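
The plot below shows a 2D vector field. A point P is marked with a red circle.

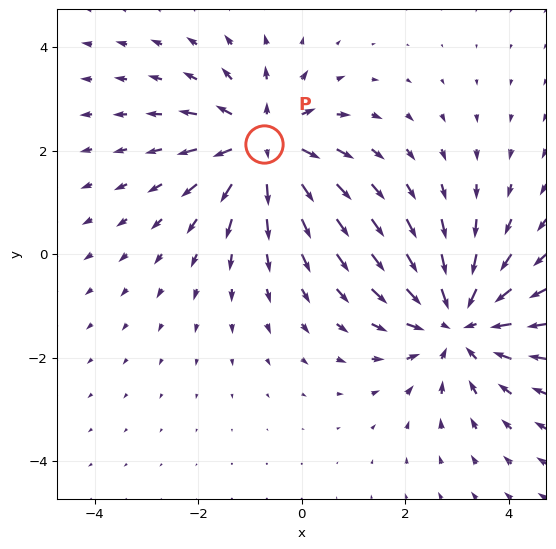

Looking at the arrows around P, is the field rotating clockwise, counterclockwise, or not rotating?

Near P at (-0.7, 2.1) the arrows show no circulation. The curl there is ≈0.

not rotating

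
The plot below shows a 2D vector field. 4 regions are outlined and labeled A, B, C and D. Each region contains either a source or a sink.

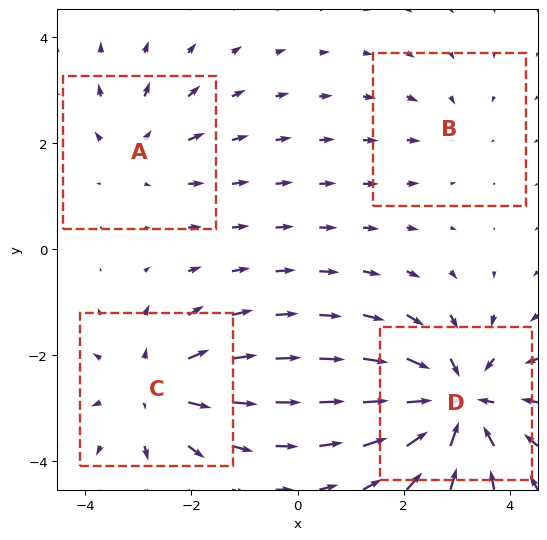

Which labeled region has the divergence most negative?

Divergence at each region's feature centre — A: about +3, B: about -2, C: about +4, D: about -6. Region D is most negative.

D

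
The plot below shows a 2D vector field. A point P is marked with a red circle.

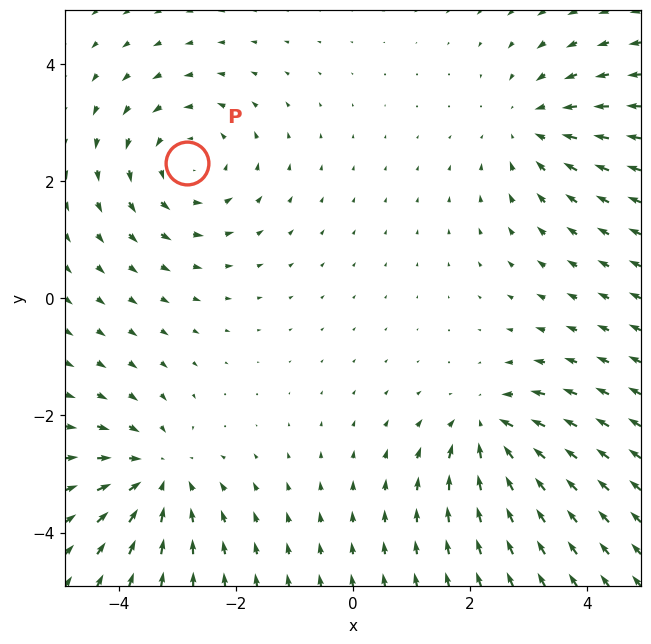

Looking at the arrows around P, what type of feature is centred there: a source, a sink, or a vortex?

At P (-2.8, 2.3) the arrows circulate counterclockwise. Divergence ≈0, curl about +4 — near-zero divergence with nonzero curl is a vortex.

vortex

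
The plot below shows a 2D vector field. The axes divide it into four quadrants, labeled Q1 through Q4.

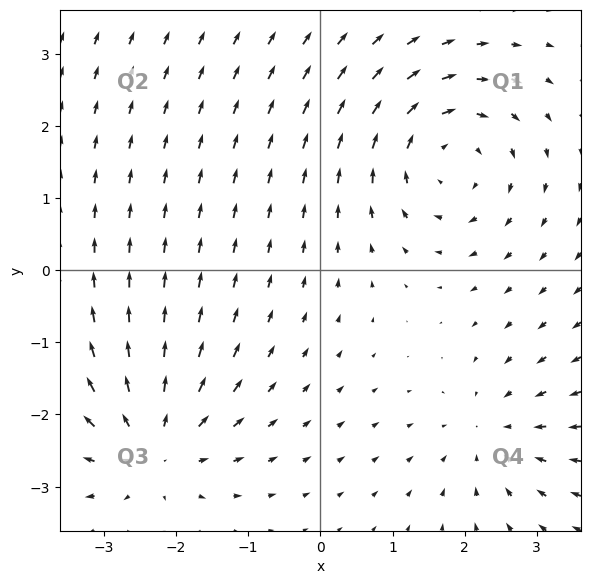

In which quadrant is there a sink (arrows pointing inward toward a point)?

The sink sits at approximately (2.4, -2.3), which lies in quadrant Q4. The divergence there is about -3, negative as expected for a sink.

Q4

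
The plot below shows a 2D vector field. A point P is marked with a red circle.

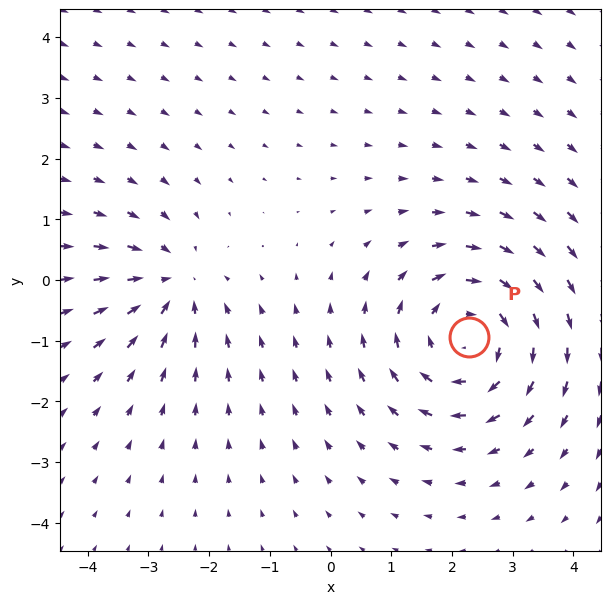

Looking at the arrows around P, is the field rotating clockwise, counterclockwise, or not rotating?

Near P at (2.3, -0.9) the arrows circulate clockwise. The curl (z-component) there is about -4; negative curl means clockwise rotation.

clockwise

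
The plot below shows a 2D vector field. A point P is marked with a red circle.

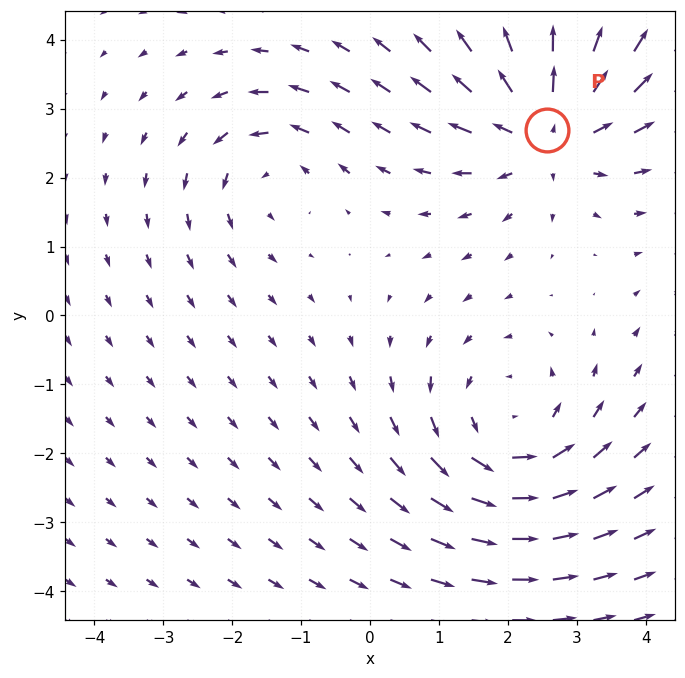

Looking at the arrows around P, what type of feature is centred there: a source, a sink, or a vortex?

source

At P (2.6, 2.7) the arrows spread outward. Divergence about +5, curl ≈0 — positive divergence with near-zero curl is a source.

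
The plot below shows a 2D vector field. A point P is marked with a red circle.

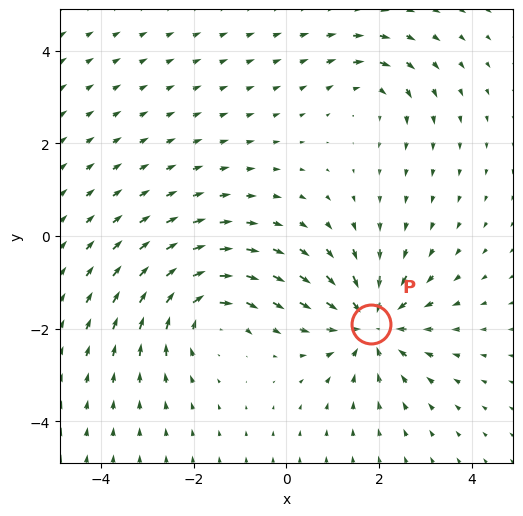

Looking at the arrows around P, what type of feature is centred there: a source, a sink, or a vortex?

sink

At P (1.8, -1.9) the arrows converge inward. Divergence about -5, curl ≈0 — negative divergence with near-zero curl is a sink.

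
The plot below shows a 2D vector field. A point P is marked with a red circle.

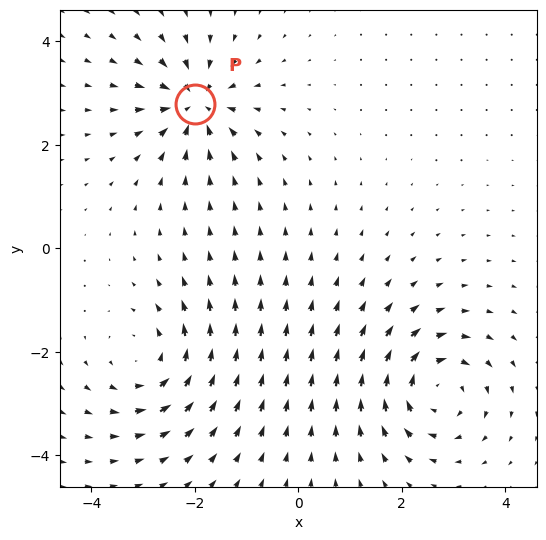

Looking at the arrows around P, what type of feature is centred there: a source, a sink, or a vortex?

sink

At P (-2.0, 2.8) the arrows converge inward. Divergence about -6, curl ≈0 — negative divergence with near-zero curl is a sink.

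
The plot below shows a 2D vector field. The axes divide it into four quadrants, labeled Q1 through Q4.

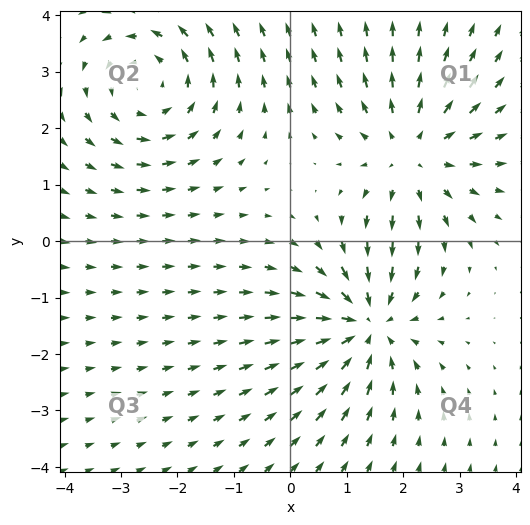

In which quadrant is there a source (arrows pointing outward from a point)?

Q1

The source sits at approximately (2.2, 1.6), which lies in quadrant Q1. The divergence there is about +3, positive as expected for a source.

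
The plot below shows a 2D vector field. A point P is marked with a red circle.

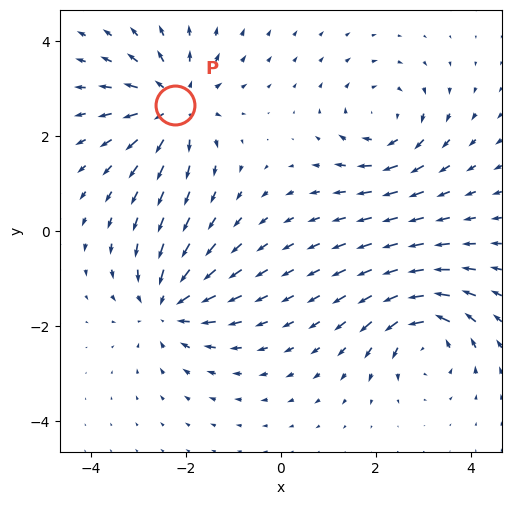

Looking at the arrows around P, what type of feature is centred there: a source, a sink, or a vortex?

At P (-2.2, 2.7) the arrows spread outward. Divergence about +5, curl ≈0 — positive divergence with near-zero curl is a source.

source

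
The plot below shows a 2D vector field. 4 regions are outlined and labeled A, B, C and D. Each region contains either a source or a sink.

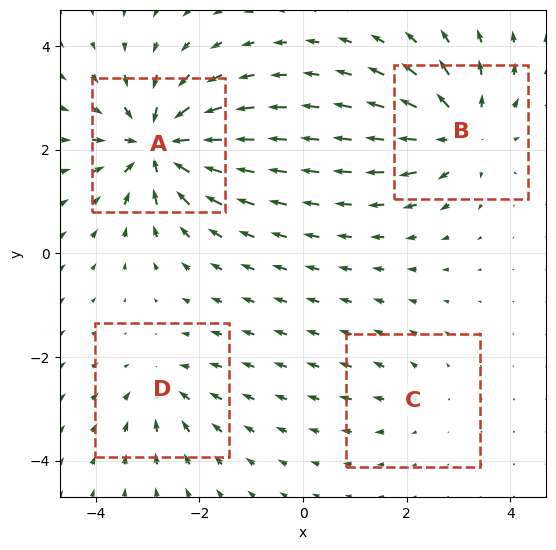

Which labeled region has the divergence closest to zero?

C

Divergence at each region's feature centre — A: about -8, B: about +6, C: about +2, D: about -4. Region C is closest to zero.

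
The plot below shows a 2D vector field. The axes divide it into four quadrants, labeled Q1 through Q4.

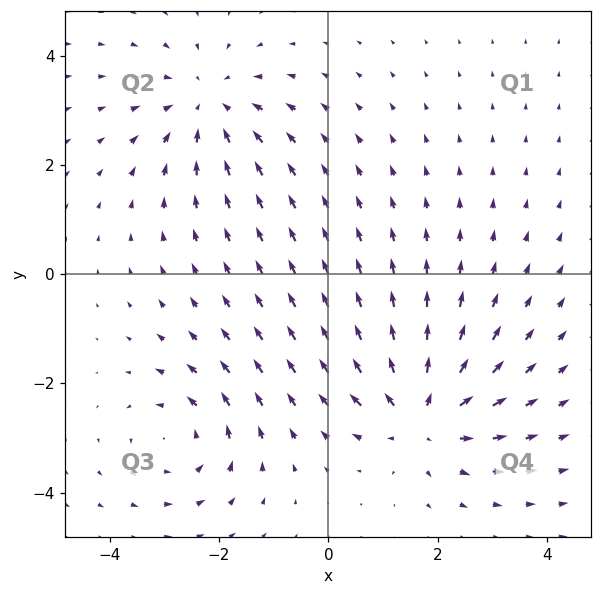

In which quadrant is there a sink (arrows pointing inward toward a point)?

Q2

The sink sits at approximately (-2.2, 3.1), which lies in quadrant Q2. The divergence there is about -3, negative as expected for a sink.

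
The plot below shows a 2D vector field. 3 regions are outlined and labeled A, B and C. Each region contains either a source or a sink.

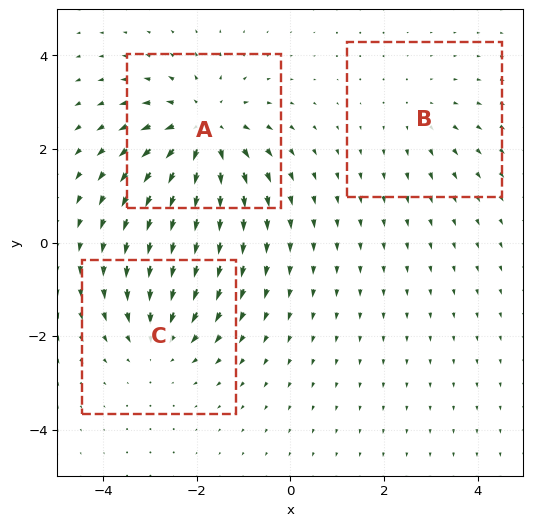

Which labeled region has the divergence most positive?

Divergence at each region's feature centre — A: about +4, B: about +2, C: about -3. Region A is most positive.

A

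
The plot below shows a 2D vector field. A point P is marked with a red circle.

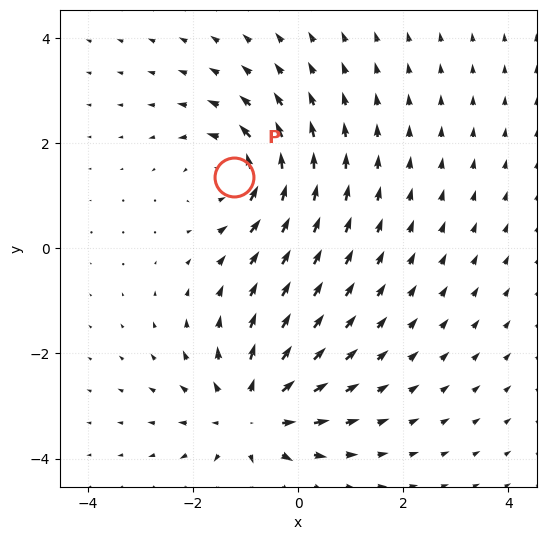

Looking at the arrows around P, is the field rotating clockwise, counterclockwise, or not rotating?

Near P at (-1.2, 1.4) the arrows circulate counterclockwise. The curl (z-component) there is about +4; positive curl means counterclockwise rotation.

counterclockwise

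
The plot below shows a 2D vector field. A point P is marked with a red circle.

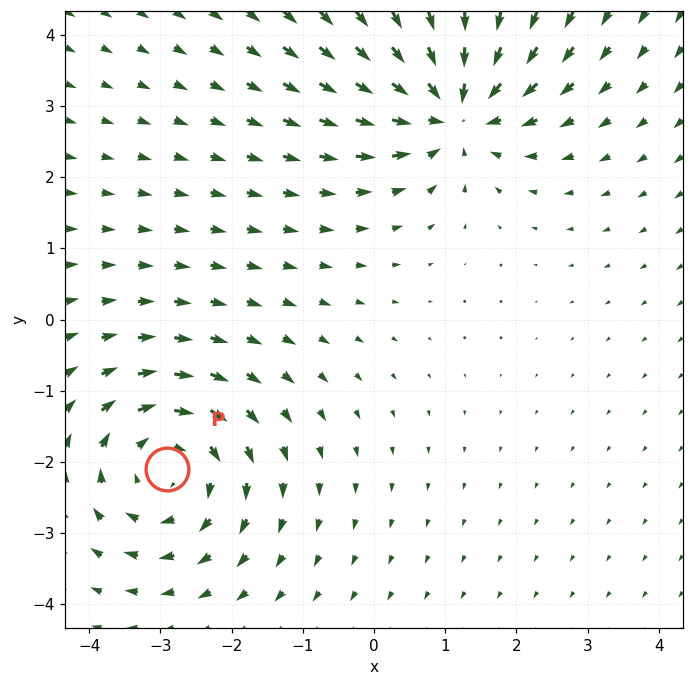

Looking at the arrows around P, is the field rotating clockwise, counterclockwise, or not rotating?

clockwise

Near P at (-2.9, -2.1) the arrows circulate clockwise. The curl (z-component) there is about -3; negative curl means clockwise rotation.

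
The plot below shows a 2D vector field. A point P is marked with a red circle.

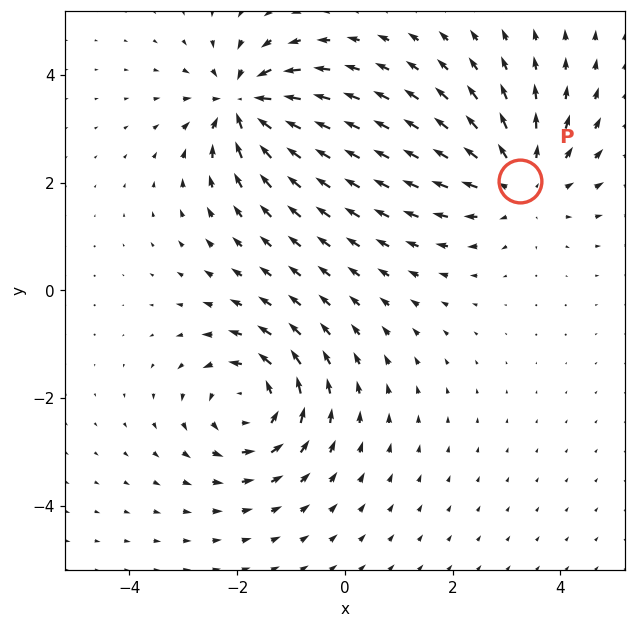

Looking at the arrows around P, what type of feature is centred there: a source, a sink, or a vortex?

At P (3.2, 2.0) the arrows spread outward. Divergence about +3, curl ≈0 — positive divergence with near-zero curl is a source.

source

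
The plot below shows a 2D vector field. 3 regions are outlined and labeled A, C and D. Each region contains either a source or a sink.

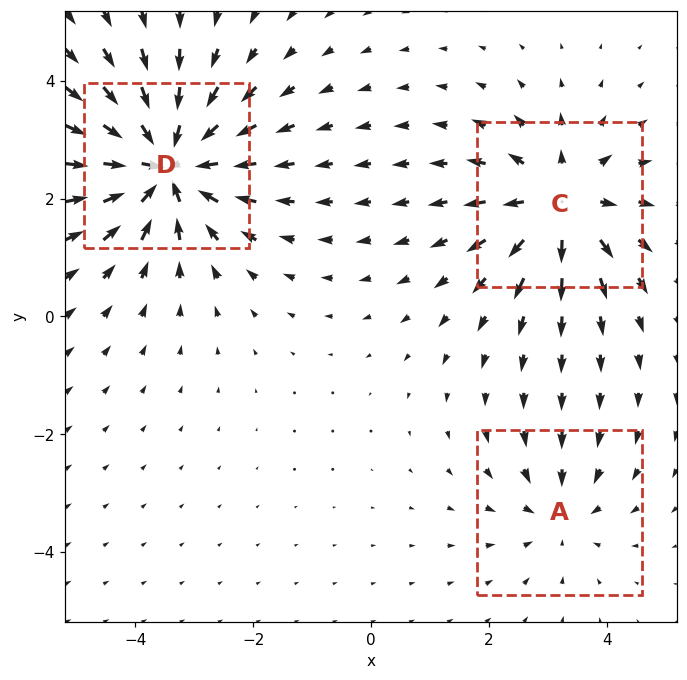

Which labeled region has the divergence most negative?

D

Divergence at each region's feature centre — A: about -2, C: about +4, D: about -5. Region D is most negative.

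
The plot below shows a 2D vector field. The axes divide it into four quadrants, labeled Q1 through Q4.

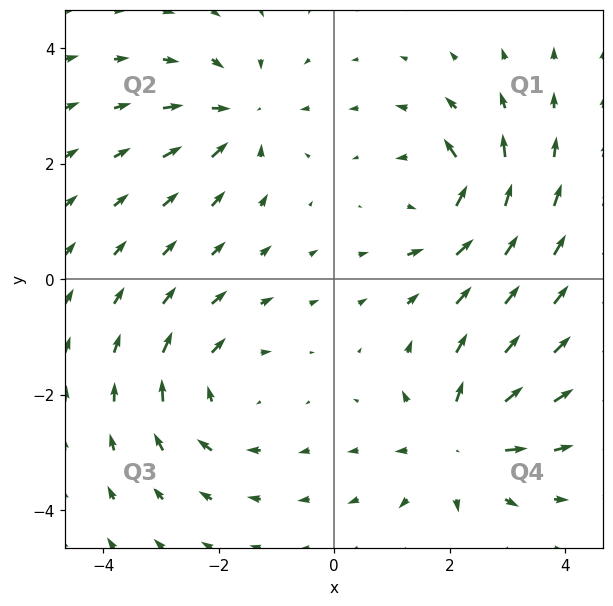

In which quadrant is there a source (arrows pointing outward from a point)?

The source sits at approximately (2.2, -2.8), which lies in quadrant Q4. The divergence there is about +4, positive as expected for a source.

Q4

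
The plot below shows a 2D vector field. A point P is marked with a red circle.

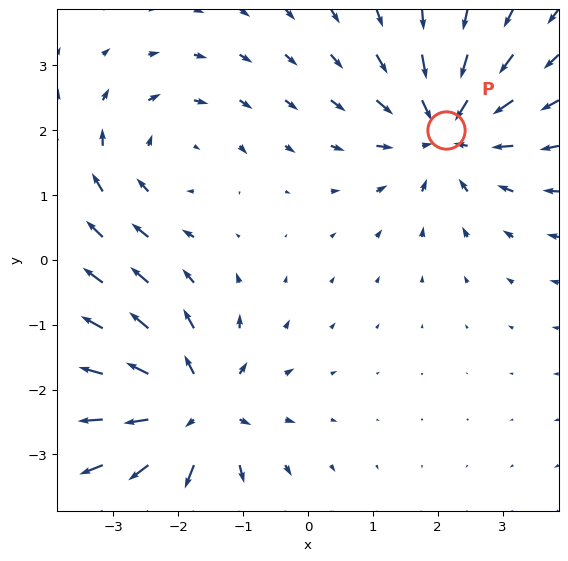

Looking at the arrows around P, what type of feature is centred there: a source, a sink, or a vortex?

sink

At P (2.1, 2.0) the arrows converge inward. Divergence about -5, curl ≈0 — negative divergence with near-zero curl is a sink.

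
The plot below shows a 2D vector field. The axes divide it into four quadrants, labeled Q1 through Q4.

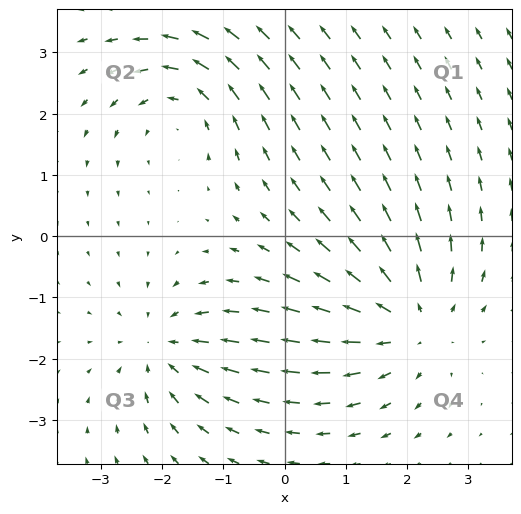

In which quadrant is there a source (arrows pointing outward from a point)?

Q4

The source sits at approximately (2.0, -1.4), which lies in quadrant Q4. The divergence there is about +4, positive as expected for a source.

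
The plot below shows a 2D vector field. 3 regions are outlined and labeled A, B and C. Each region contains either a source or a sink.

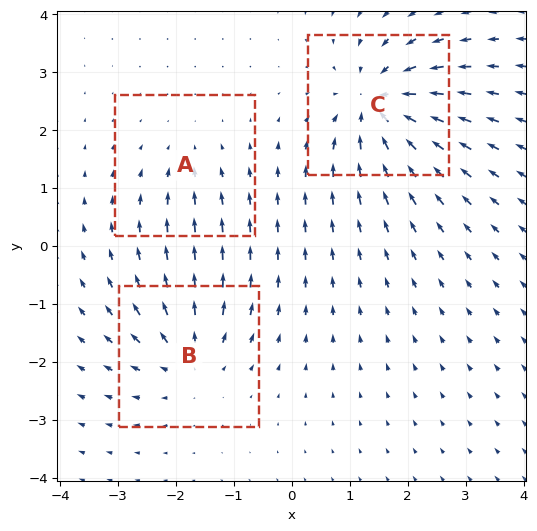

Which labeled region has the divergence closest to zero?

Divergence at each region's feature centre — A: about -2, B: about +4, C: about -6. Region A is closest to zero.

A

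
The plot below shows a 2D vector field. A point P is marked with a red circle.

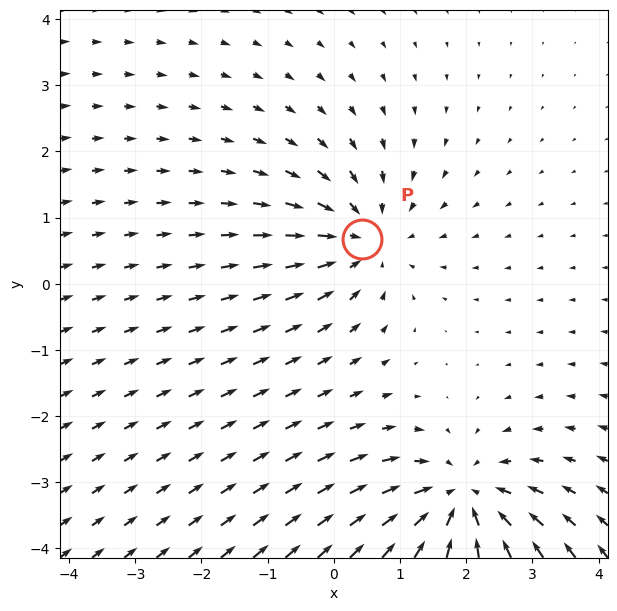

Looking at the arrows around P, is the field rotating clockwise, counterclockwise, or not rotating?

Near P at (0.4, 0.7) the arrows show no circulation. The curl there is ≈0.

not rotating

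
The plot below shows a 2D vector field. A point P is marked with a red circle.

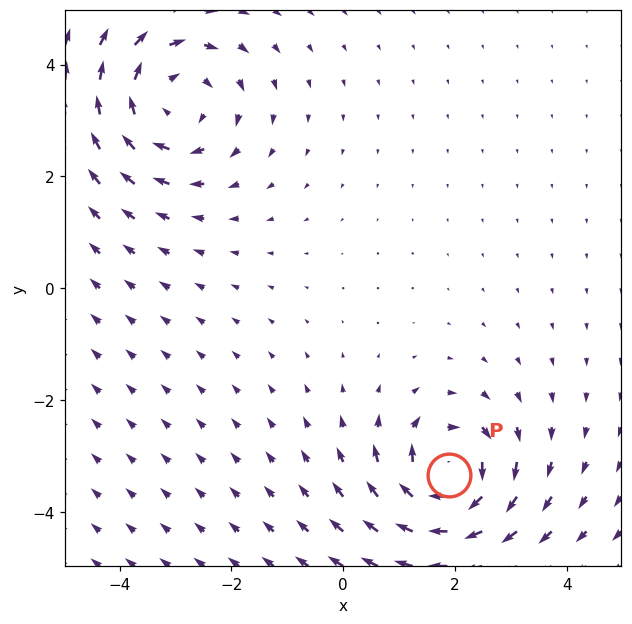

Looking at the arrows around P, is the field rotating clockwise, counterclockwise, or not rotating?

clockwise

Near P at (1.9, -3.3) the arrows circulate clockwise. The curl (z-component) there is about -6; negative curl means clockwise rotation.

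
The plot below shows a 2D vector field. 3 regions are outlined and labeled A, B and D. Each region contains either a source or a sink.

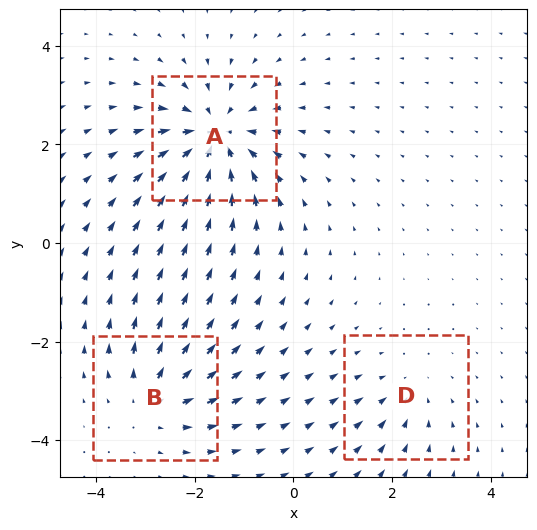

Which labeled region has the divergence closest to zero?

D

Divergence at each region's feature centre — A: about -5, B: about +3, D: about -2. Region D is closest to zero.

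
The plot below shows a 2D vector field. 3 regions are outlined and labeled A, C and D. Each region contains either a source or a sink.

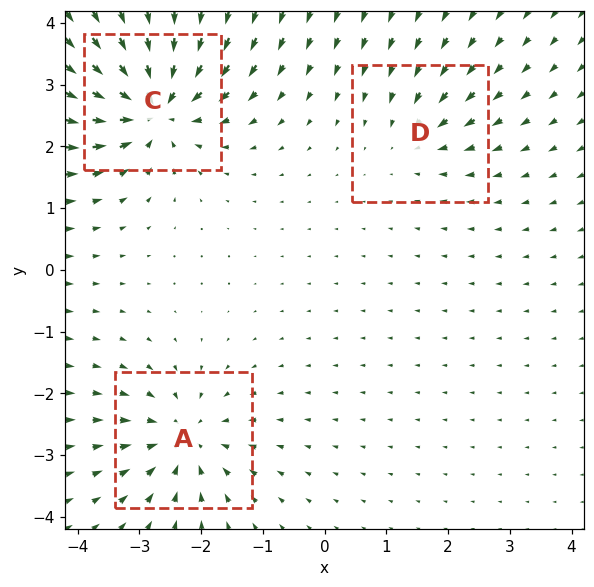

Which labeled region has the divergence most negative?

Divergence at each region's feature centre — A: about -4, C: about -7, D: about -3. Region C is most negative.

C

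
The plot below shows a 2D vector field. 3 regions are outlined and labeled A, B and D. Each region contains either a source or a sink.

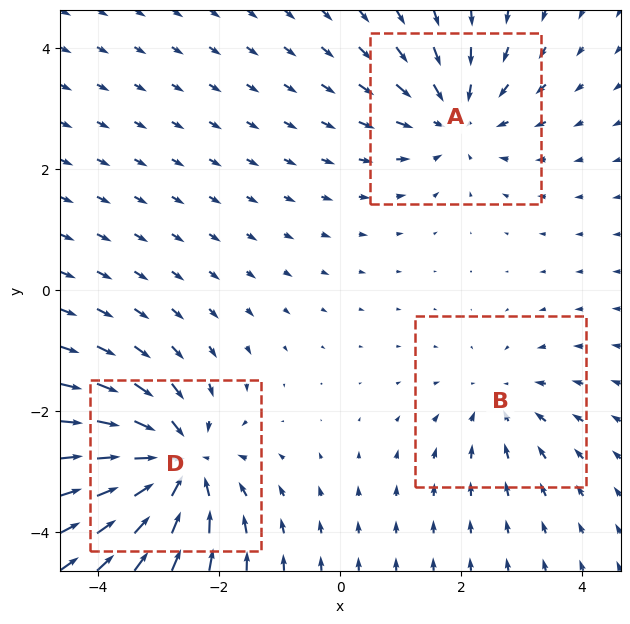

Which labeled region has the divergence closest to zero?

Divergence at each region's feature centre — A: about -3, B: about -2, D: about -5. Region B is closest to zero.

B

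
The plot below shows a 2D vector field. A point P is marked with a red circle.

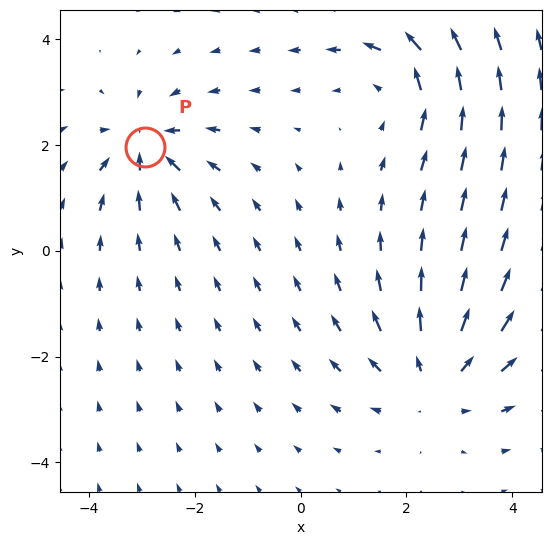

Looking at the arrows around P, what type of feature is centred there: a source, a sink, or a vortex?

At P (-2.9, 2.0) the arrows converge inward. Divergence about -5, curl ≈0 — negative divergence with near-zero curl is a sink.

sink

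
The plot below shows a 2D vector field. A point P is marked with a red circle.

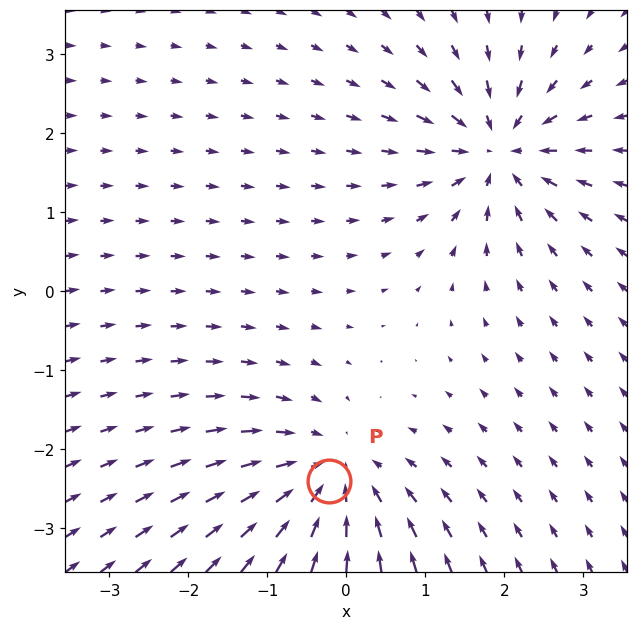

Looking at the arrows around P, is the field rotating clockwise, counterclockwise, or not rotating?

Near P at (-0.2, -2.4) the arrows show no circulation. The curl there is ≈0.

not rotating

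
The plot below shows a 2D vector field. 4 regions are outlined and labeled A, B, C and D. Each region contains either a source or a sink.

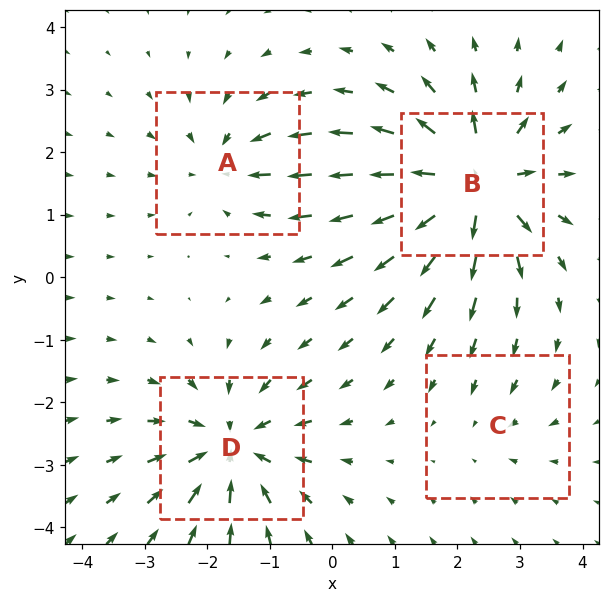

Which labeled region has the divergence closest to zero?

C

Divergence at each region's feature centre — A: about -4, B: about +8, C: about -2, D: about -6. Region C is closest to zero.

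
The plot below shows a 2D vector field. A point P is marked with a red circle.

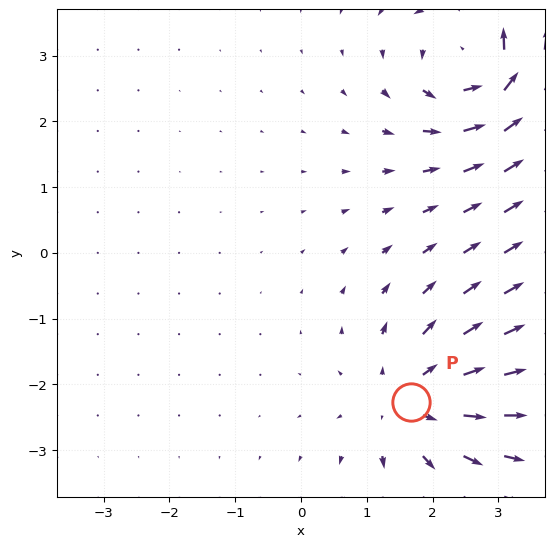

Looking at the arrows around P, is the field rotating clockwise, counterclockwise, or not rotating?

Near P at (1.7, -2.3) the arrows show no circulation. The curl there is ≈0.

not rotating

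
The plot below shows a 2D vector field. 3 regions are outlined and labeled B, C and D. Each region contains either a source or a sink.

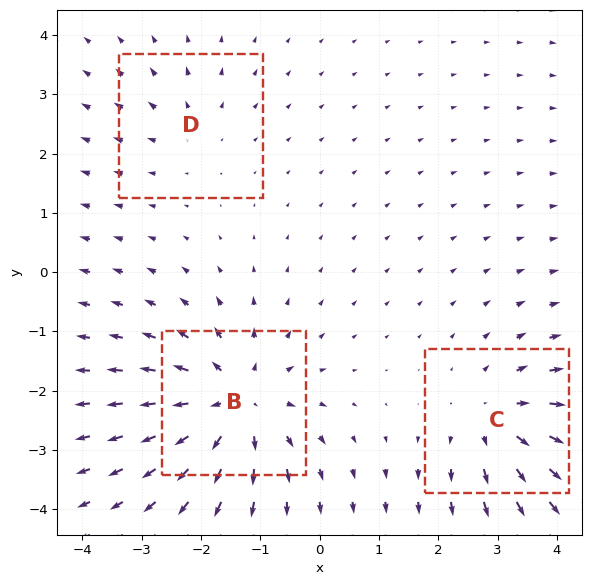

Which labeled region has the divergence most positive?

Divergence at each region's feature centre — B: about +5, C: about +3, D: about +2. Region B is most positive.

B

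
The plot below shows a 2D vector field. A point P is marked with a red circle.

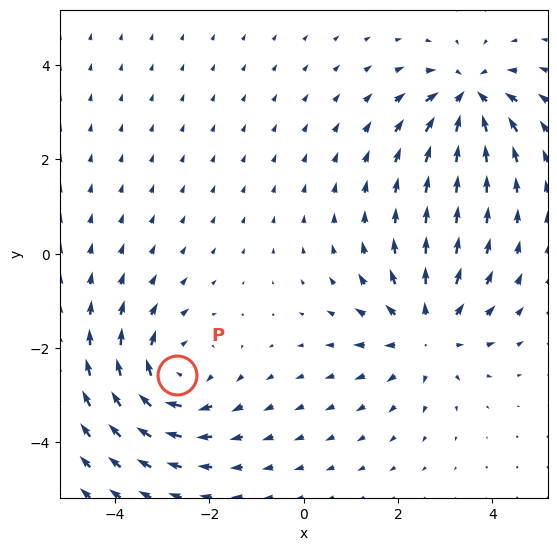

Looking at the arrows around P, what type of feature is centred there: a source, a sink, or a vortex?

vortex

At P (-2.7, -2.6) the arrows circulate clockwise. Divergence ≈0, curl about -4 — near-zero divergence with nonzero curl is a vortex.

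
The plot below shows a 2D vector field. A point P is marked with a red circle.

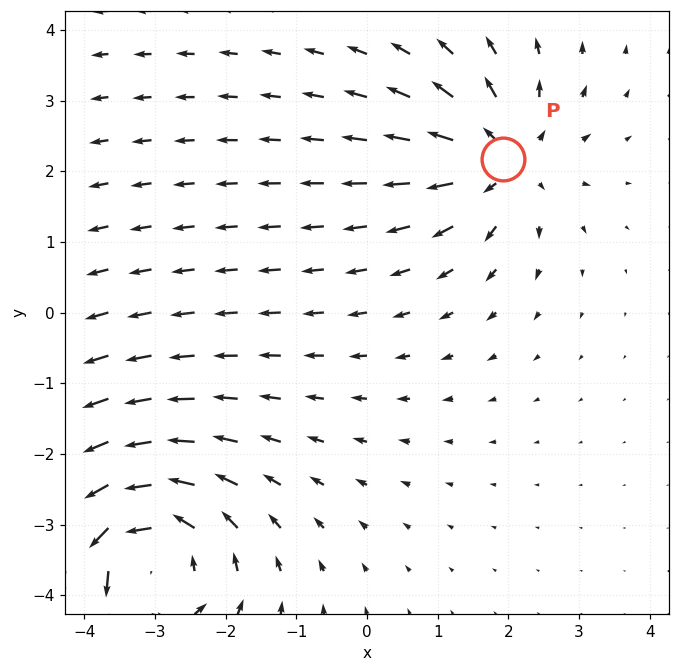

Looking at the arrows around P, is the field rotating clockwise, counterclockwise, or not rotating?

Near P at (1.9, 2.2) the arrows show no circulation. The curl there is ≈0.

not rotating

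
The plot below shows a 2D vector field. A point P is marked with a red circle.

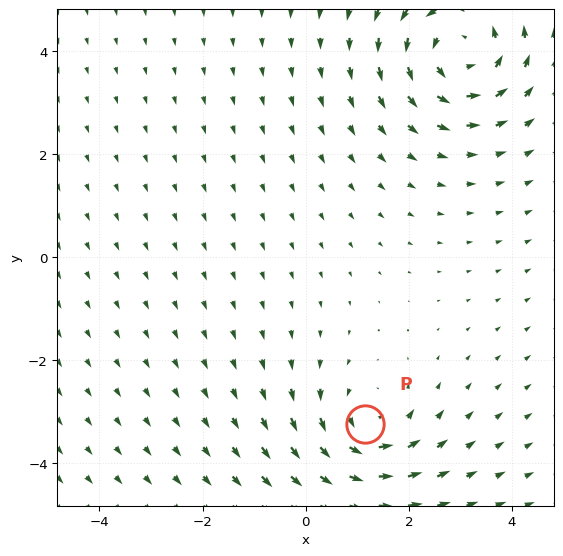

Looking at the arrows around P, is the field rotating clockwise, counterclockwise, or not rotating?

counterclockwise

Near P at (1.1, -3.2) the arrows circulate counterclockwise. The curl (z-component) there is about +4; positive curl means counterclockwise rotation.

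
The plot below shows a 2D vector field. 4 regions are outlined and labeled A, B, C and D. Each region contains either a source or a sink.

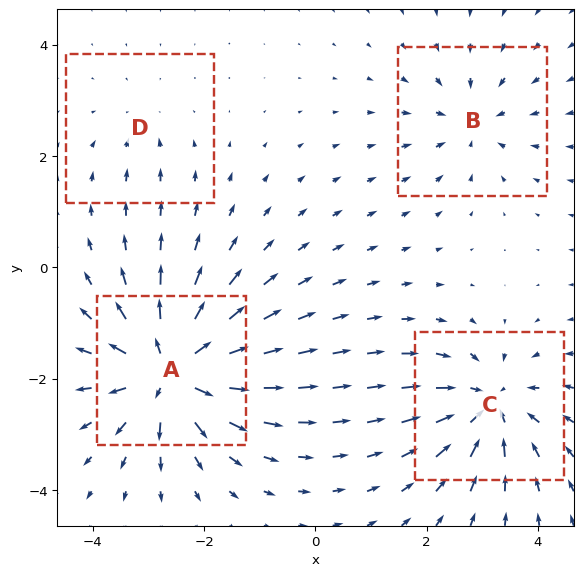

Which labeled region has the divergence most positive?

Divergence at each region's feature centre — A: about +9, B: about -4, C: about -6, D: about -2. Region A is most positive.

A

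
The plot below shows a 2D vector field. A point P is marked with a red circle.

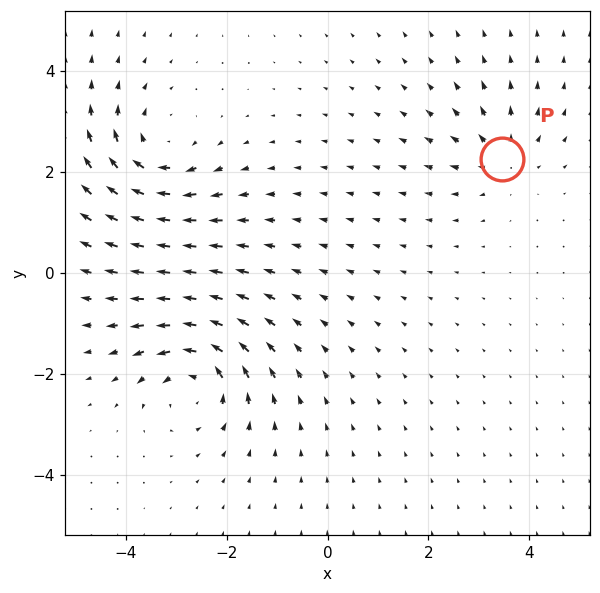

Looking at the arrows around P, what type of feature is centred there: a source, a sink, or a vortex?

At P (3.5, 2.3) the arrows spread outward. Divergence about +3, curl ≈0 — positive divergence with near-zero curl is a source.

source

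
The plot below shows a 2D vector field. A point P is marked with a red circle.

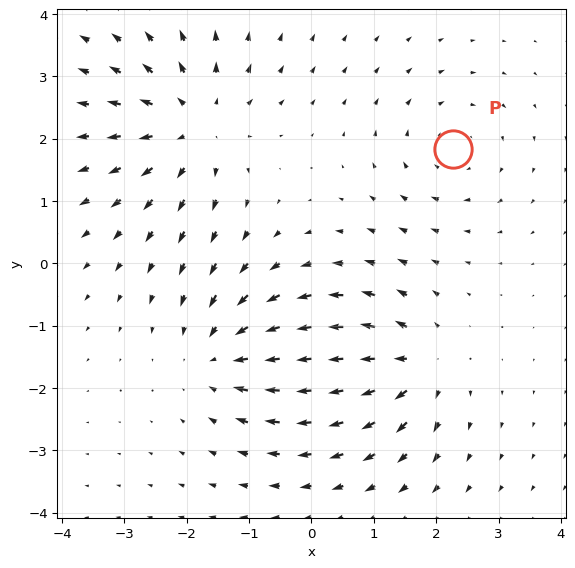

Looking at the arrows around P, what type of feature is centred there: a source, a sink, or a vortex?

At P (2.3, 1.8) the arrows circulate clockwise. Divergence ≈0, curl about -3 — near-zero divergence with nonzero curl is a vortex.

vortex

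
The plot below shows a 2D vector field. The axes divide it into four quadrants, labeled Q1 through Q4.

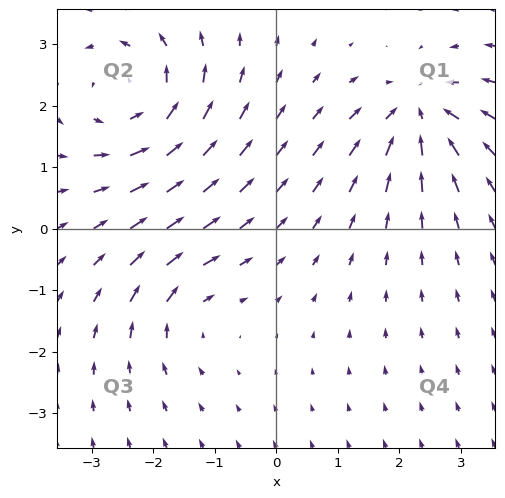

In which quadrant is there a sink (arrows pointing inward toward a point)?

The sink sits at approximately (2.3, 1.9), which lies in quadrant Q1. The divergence there is about -5, negative as expected for a sink.

Q1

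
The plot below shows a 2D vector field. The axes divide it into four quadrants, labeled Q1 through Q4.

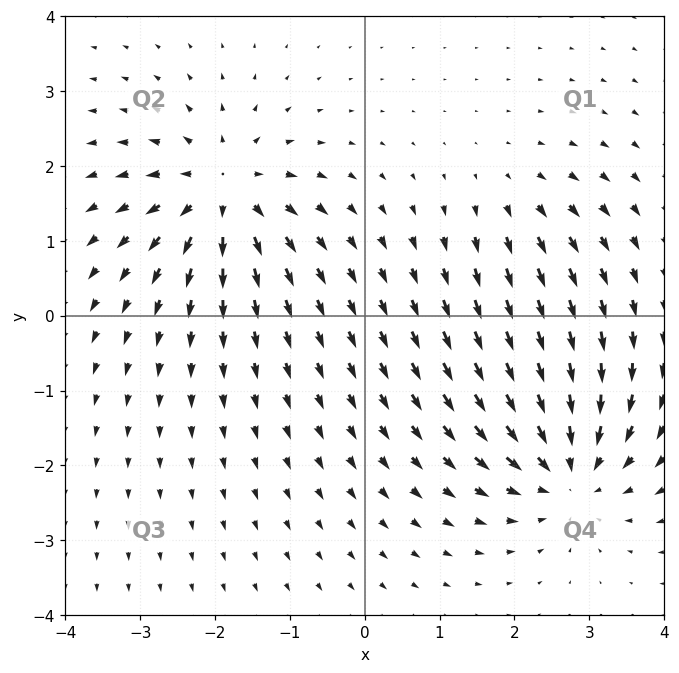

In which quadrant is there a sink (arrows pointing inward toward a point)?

Q4

The sink sits at approximately (2.7, -2.1), which lies in quadrant Q4. The divergence there is about -6, negative as expected for a sink.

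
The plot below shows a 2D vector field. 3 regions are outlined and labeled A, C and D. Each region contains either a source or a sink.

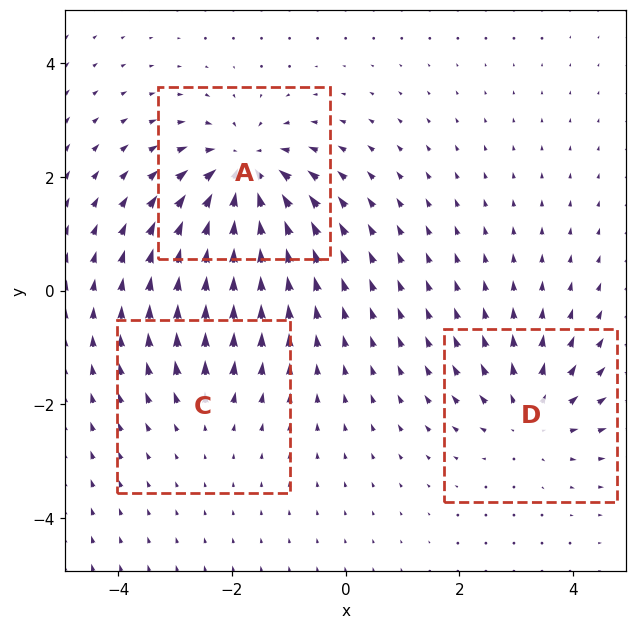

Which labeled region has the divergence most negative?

A

Divergence at each region's feature centre — A: about -6, C: about +2, D: about +4. Region A is most negative.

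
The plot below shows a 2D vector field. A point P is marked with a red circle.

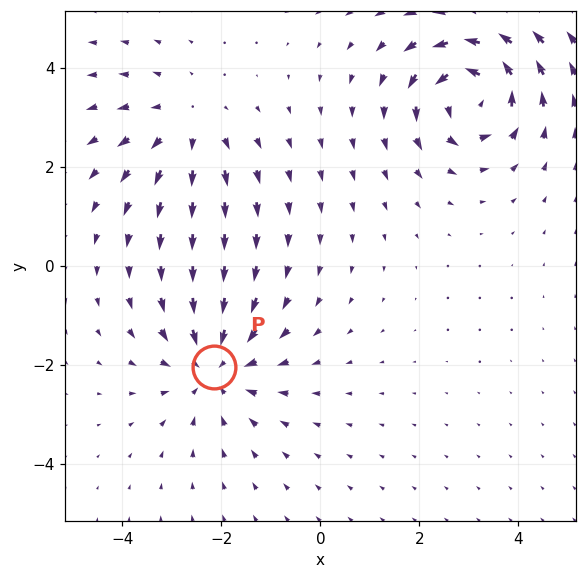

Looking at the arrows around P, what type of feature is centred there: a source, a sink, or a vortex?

sink

At P (-2.1, -2.0) the arrows converge inward. Divergence about -3, curl ≈0 — negative divergence with near-zero curl is a sink.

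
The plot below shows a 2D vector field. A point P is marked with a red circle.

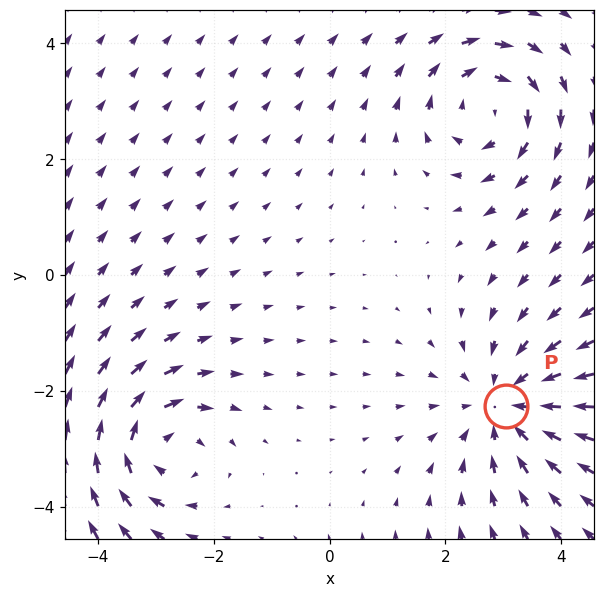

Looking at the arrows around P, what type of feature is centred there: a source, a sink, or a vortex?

sink

At P (3.0, -2.3) the arrows converge inward. Divergence about -3, curl ≈0 — negative divergence with near-zero curl is a sink.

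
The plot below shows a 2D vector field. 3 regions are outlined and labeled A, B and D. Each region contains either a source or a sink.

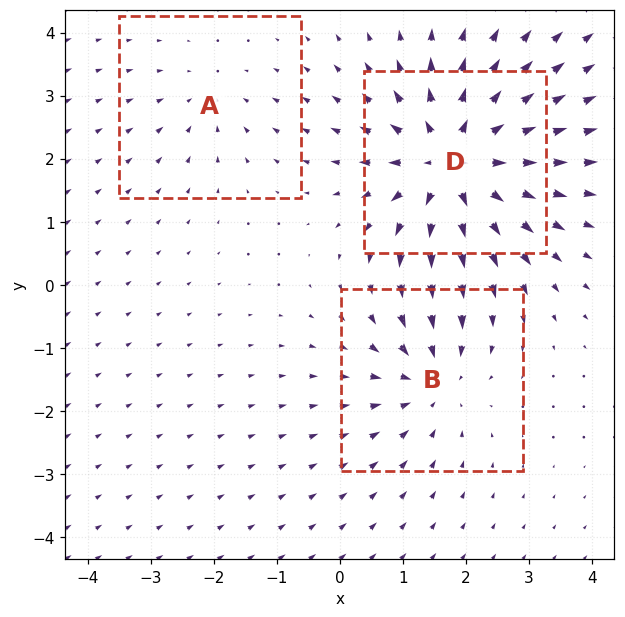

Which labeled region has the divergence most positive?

D

Divergence at each region's feature centre — A: about -2, B: about -3, D: about +5. Region D is most positive.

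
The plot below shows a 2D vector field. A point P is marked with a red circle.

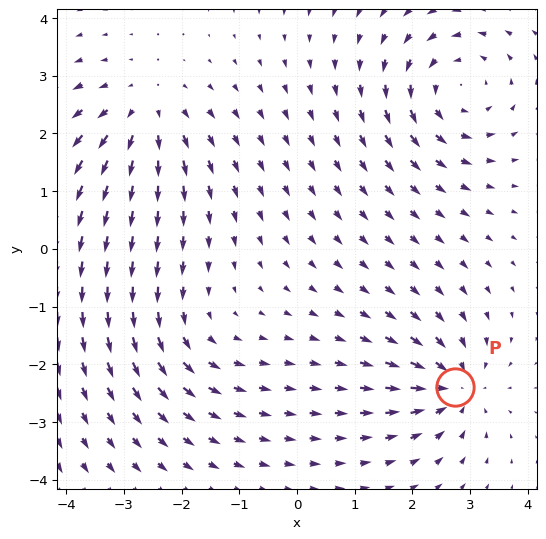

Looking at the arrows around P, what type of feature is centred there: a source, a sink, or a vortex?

At P (2.7, -2.4) the arrows converge inward. Divergence about -5, curl ≈0 — negative divergence with near-zero curl is a sink.

sink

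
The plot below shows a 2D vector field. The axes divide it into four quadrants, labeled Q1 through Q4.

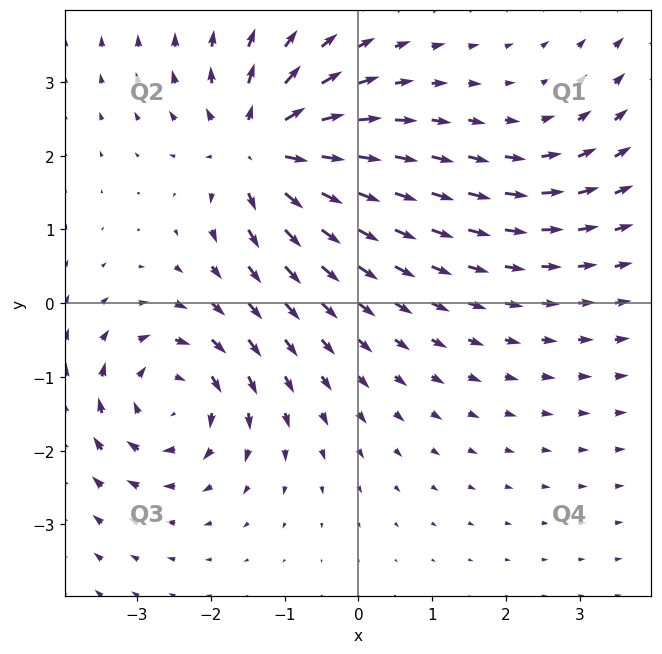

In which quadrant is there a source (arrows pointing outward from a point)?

The source sits at approximately (-1.3, 2.1), which lies in quadrant Q2. The divergence there is about +7, positive as expected for a source.

Q2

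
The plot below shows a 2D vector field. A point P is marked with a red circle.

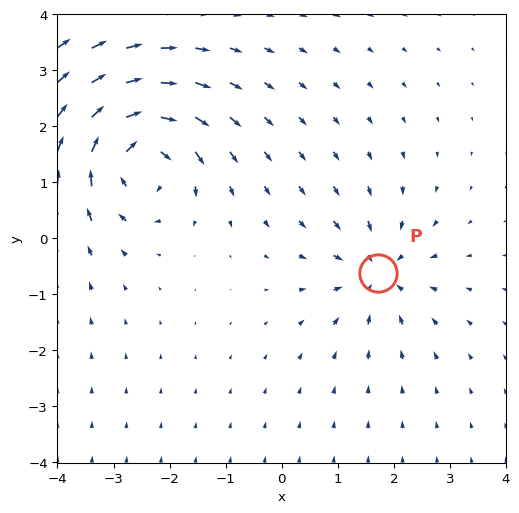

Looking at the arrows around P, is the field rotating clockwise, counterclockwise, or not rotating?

not rotating

Near P at (1.7, -0.6) the arrows show no circulation. The curl there is ≈0.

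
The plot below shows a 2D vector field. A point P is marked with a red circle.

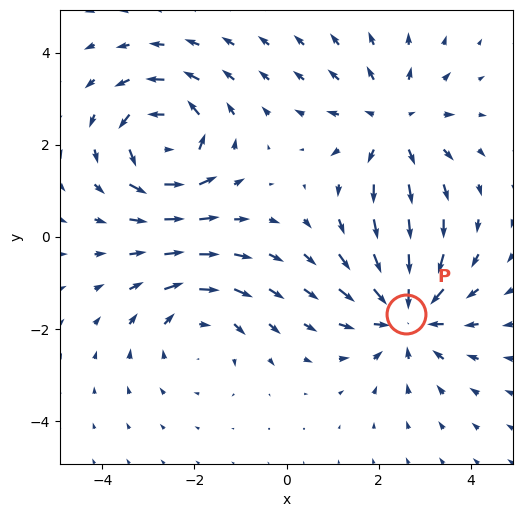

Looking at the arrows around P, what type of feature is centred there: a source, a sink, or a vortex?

sink

At P (2.6, -1.7) the arrows converge inward. Divergence about -5, curl ≈0 — negative divergence with near-zero curl is a sink.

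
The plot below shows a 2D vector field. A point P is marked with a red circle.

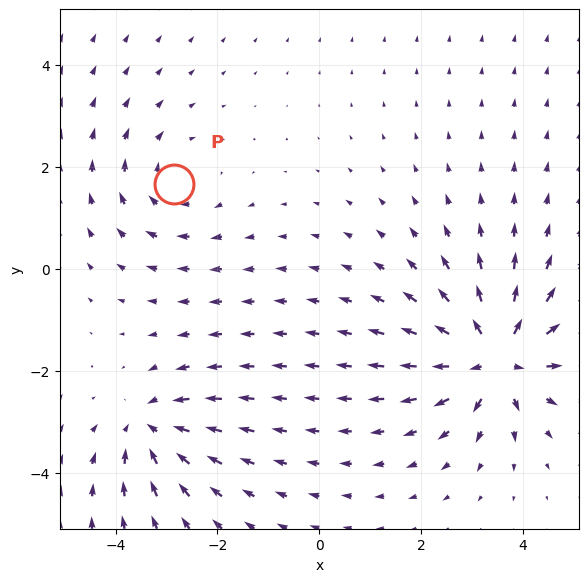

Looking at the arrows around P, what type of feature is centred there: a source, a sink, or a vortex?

vortex

At P (-2.9, 1.7) the arrows circulate clockwise. Divergence ≈0, curl about -3 — near-zero divergence with nonzero curl is a vortex.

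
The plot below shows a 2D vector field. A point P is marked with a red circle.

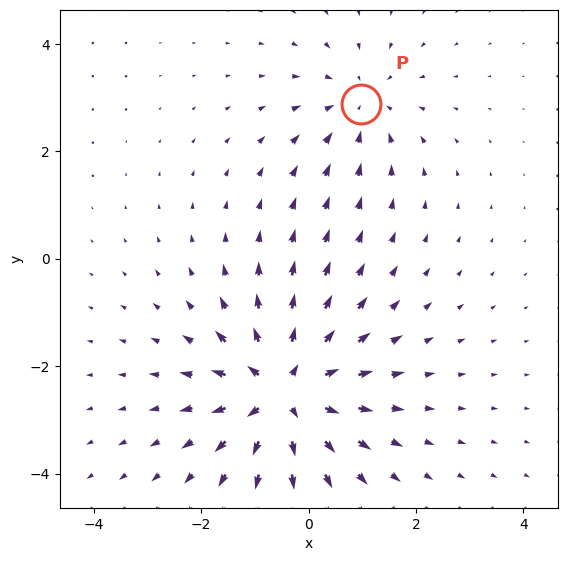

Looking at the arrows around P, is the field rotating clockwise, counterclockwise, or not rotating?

not rotating

Near P at (1.0, 2.9) the arrows show no circulation. The curl there is ≈0.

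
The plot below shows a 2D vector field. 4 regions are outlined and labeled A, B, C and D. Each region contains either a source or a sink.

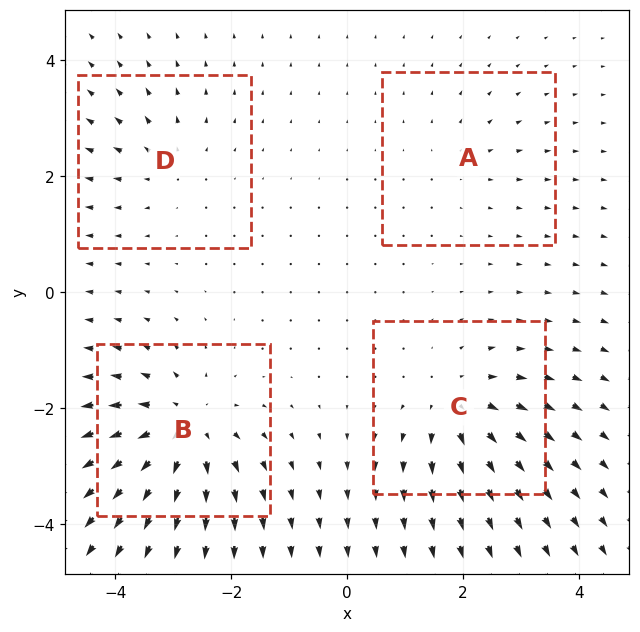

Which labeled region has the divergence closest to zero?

Divergence at each region's feature centre — A: about +2, B: about +7, C: about +5, D: about +3. Region A is closest to zero.

A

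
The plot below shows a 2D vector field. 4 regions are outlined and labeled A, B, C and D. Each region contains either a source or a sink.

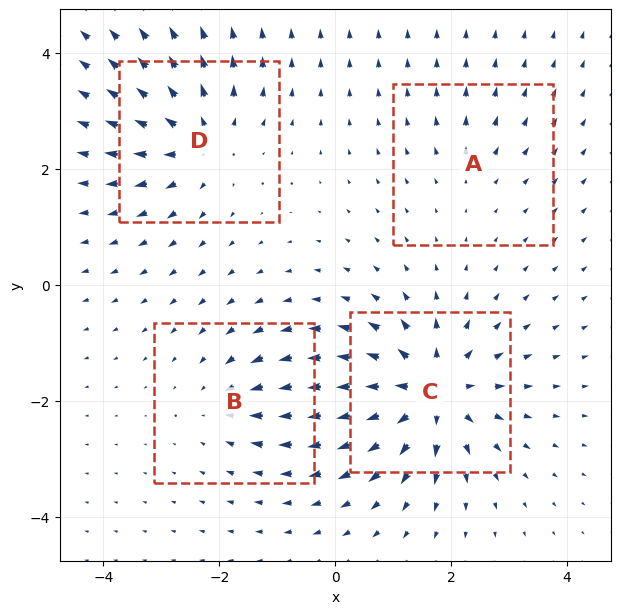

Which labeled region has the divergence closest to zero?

Divergence at each region's feature centre — A: about +2, B: about -3, C: about +8, D: about +5. Region A is closest to zero.

A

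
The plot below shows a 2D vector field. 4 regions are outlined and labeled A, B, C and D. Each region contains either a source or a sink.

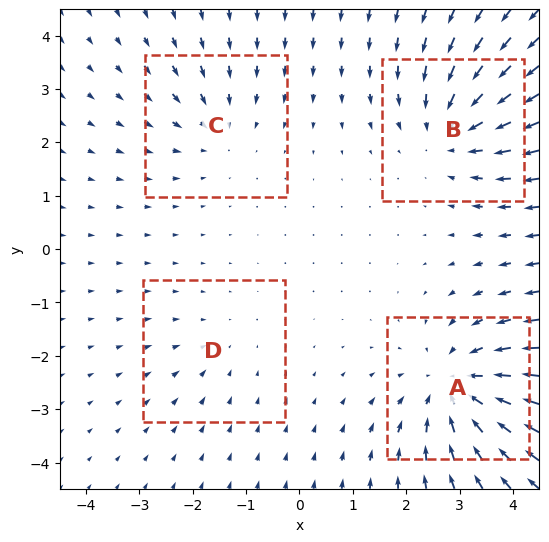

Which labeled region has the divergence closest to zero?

Divergence at each region's feature centre — A: about -6, B: about -5, C: about -3, D: about -2. Region D is closest to zero.

D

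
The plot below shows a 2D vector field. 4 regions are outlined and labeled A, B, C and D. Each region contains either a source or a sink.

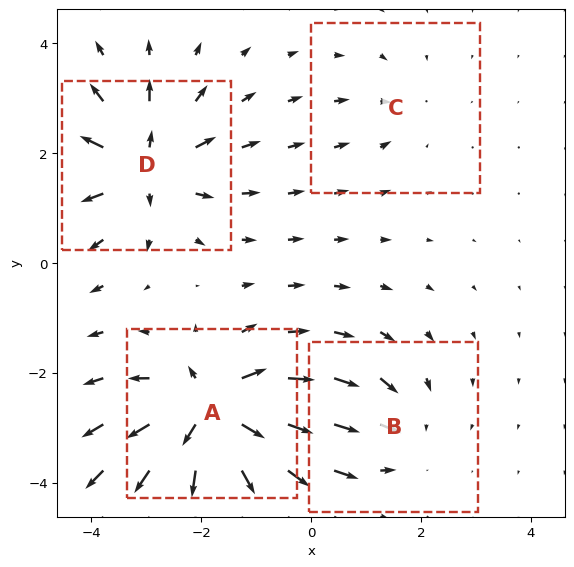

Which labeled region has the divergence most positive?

A

Divergence at each region's feature centre — A: about +8, B: about -4, C: about -2, D: about +6. Region A is most positive.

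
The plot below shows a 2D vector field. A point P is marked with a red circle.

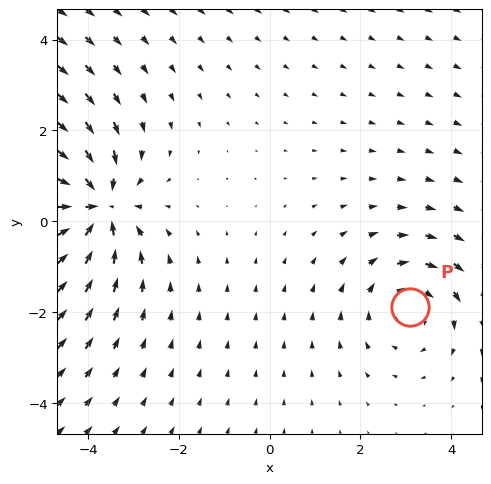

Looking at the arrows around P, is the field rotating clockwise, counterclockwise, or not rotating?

Near P at (3.1, -1.9) the arrows circulate clockwise. The curl (z-component) there is about -2; negative curl means clockwise rotation.

clockwise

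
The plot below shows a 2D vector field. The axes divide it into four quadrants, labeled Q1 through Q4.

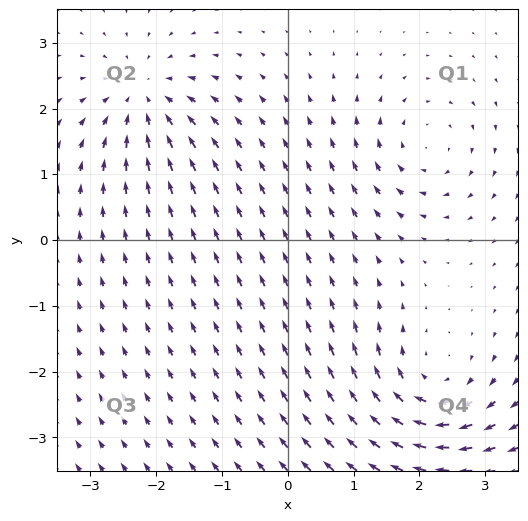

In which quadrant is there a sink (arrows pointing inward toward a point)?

Q2

The sink sits at approximately (-2.2, 2.2), which lies in quadrant Q2. The divergence there is about -5, negative as expected for a sink.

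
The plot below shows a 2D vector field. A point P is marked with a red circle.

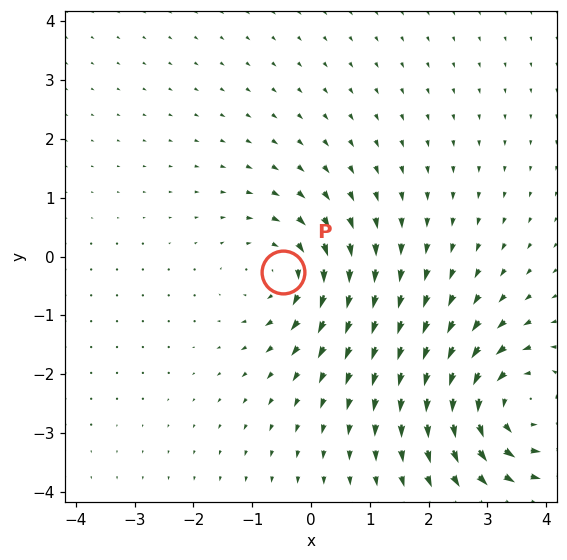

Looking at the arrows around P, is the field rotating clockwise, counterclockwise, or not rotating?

clockwise

Near P at (-0.5, -0.3) the arrows circulate clockwise. The curl (z-component) there is about -3; negative curl means clockwise rotation.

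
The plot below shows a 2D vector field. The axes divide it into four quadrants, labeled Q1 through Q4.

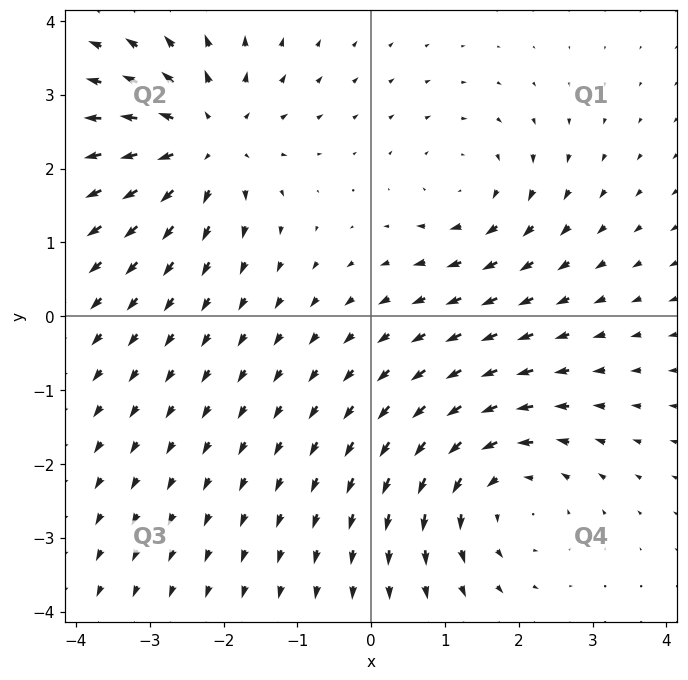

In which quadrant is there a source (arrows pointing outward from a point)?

Q2

The source sits at approximately (-2.2, 2.4), which lies in quadrant Q2. The divergence there is about +5, positive as expected for a source.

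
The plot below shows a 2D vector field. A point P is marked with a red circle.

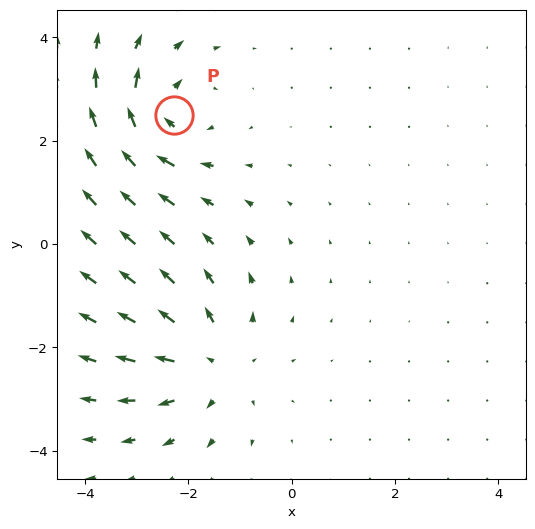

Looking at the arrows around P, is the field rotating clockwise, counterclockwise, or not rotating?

Near P at (-2.3, 2.5) the arrows circulate clockwise. The curl (z-component) there is about -4; negative curl means clockwise rotation.

clockwise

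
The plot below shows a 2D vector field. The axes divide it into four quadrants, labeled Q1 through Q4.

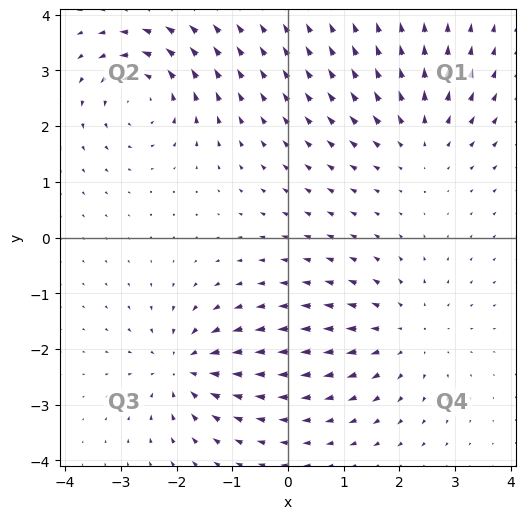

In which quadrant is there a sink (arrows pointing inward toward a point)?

The sink sits at approximately (-1.8, -2.3), which lies in quadrant Q3. The divergence there is about -4, negative as expected for a sink.

Q3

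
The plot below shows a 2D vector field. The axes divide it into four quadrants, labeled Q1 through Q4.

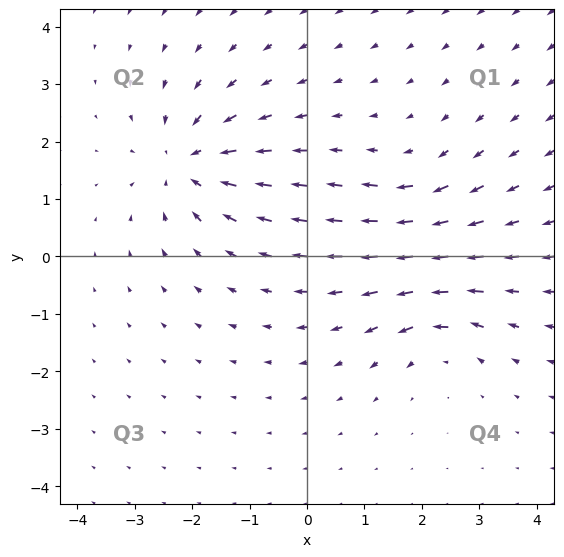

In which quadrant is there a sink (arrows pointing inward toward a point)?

Q2

The sink sits at approximately (-2.1, 1.6), which lies in quadrant Q2. The divergence there is about -5, negative as expected for a sink.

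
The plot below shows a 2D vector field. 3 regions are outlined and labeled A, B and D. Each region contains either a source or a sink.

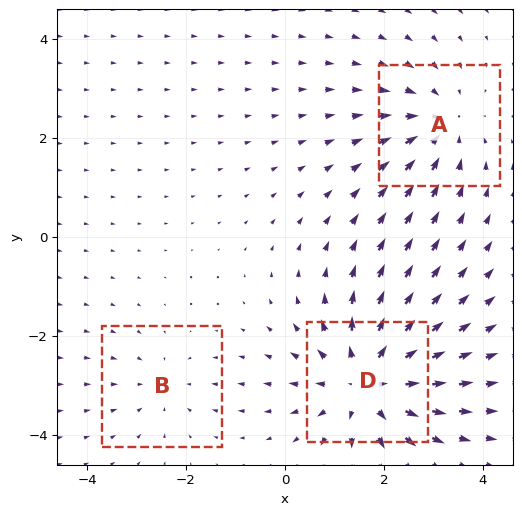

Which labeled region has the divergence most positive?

D

Divergence at each region's feature centre — A: about -3, B: about -2, D: about +4. Region D is most positive.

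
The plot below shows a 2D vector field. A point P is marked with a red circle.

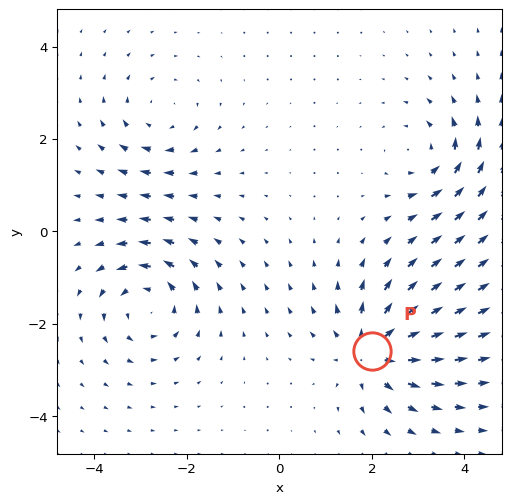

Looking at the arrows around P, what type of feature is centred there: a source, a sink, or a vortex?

source

At P (2.0, -2.6) the arrows spread outward. Divergence about +5, curl ≈0 — positive divergence with near-zero curl is a source.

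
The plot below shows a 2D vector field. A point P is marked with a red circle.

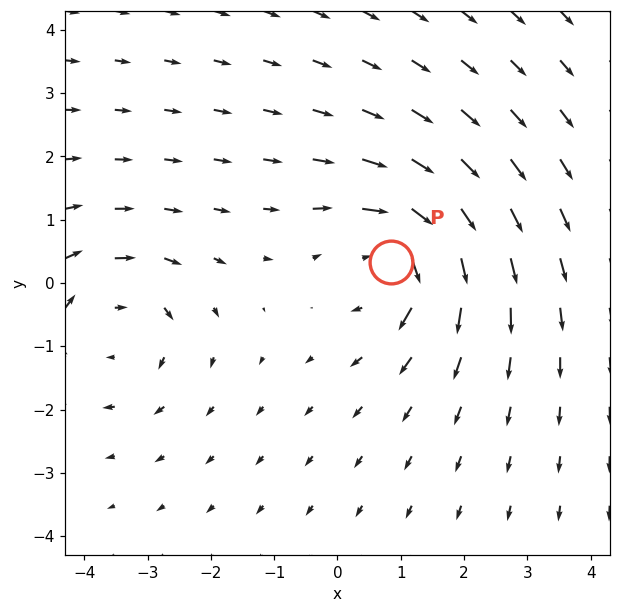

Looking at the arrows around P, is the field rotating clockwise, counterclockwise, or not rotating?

Near P at (0.8, 0.3) the arrows circulate clockwise. The curl (z-component) there is about -5; negative curl means clockwise rotation.

clockwise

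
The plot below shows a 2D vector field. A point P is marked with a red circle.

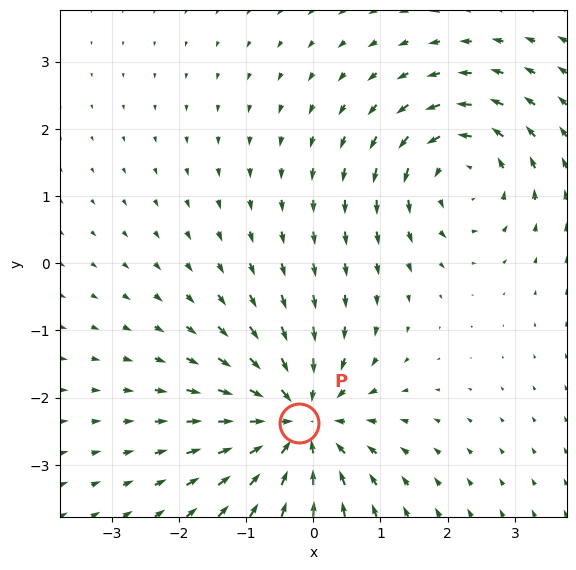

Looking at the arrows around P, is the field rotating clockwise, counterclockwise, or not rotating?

Near P at (-0.2, -2.4) the arrows show no circulation. The curl there is ≈0.

not rotating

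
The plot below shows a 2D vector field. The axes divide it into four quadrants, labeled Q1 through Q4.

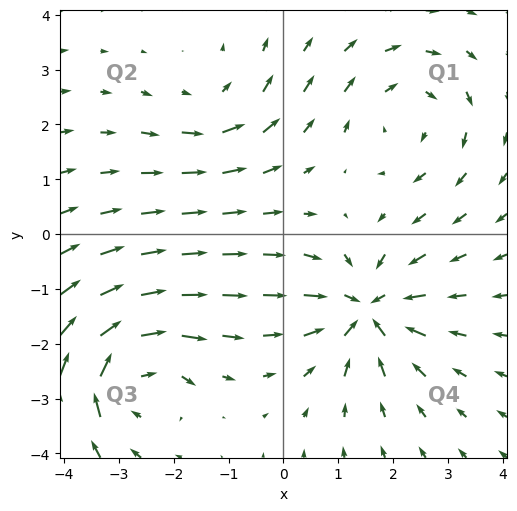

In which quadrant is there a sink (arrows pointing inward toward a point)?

The sink sits at approximately (1.5, -1.4), which lies in quadrant Q4. The divergence there is about -5, negative as expected for a sink.

Q4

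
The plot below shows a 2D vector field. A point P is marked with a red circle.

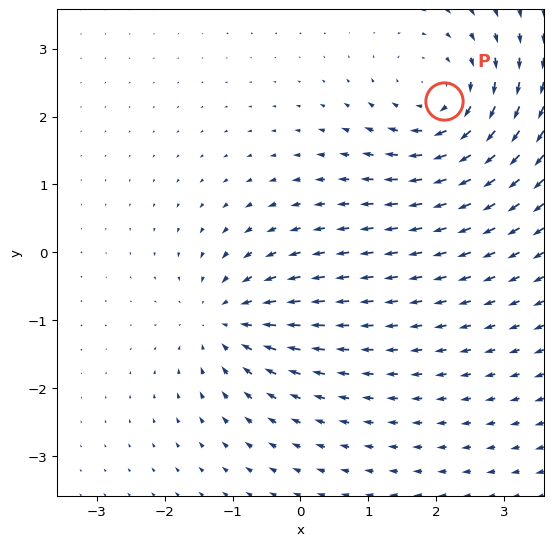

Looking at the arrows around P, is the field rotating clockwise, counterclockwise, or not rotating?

Near P at (2.1, 2.2) the arrows circulate clockwise. The curl (z-component) there is about -5; negative curl means clockwise rotation.

clockwise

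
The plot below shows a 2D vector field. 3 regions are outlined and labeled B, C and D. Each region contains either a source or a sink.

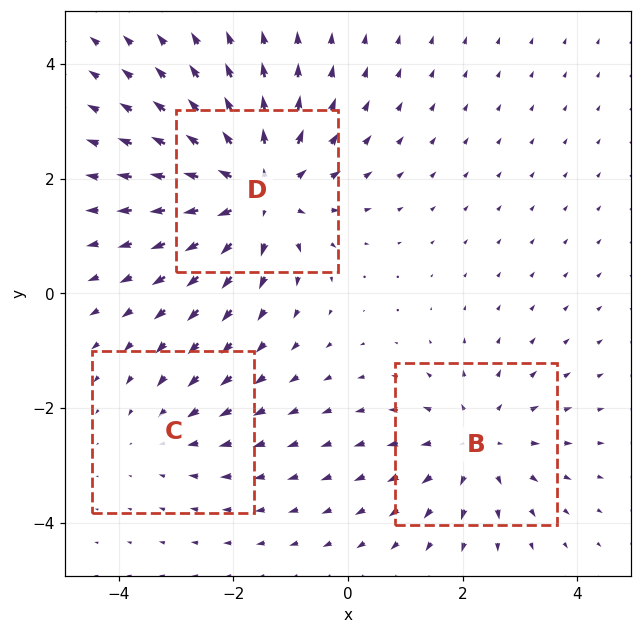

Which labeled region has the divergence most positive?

Divergence at each region's feature centre — B: about +3, C: about -2, D: about +4. Region D is most positive.

D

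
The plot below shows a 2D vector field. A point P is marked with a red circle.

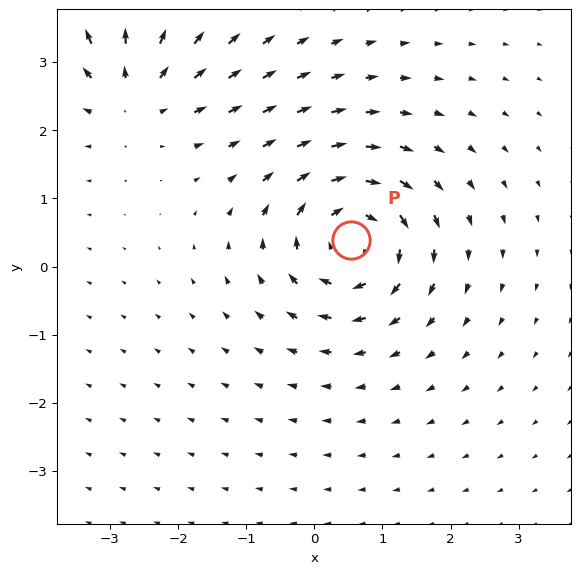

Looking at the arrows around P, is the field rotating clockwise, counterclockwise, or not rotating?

clockwise

Near P at (0.5, 0.4) the arrows circulate clockwise. The curl (z-component) there is about -6; negative curl means clockwise rotation.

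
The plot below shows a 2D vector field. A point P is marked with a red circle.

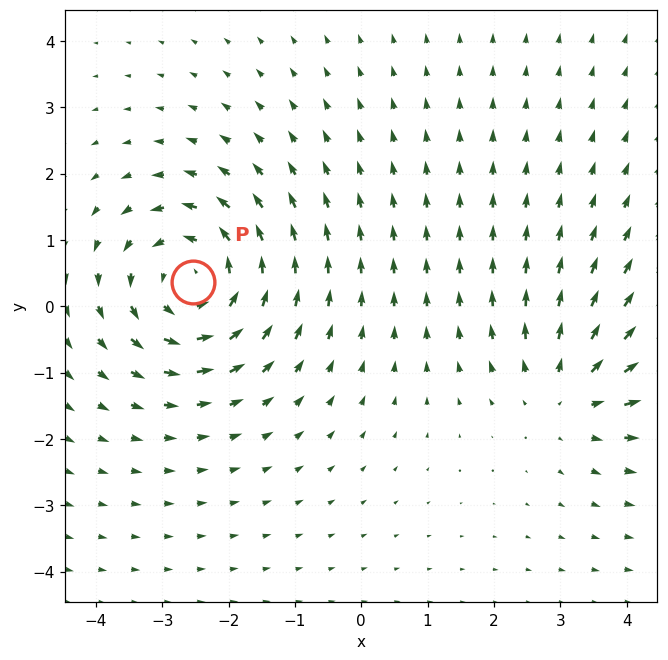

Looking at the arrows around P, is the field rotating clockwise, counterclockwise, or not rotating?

Near P at (-2.5, 0.4) the arrows circulate counterclockwise. The curl (z-component) there is about +5; positive curl means counterclockwise rotation.

counterclockwise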